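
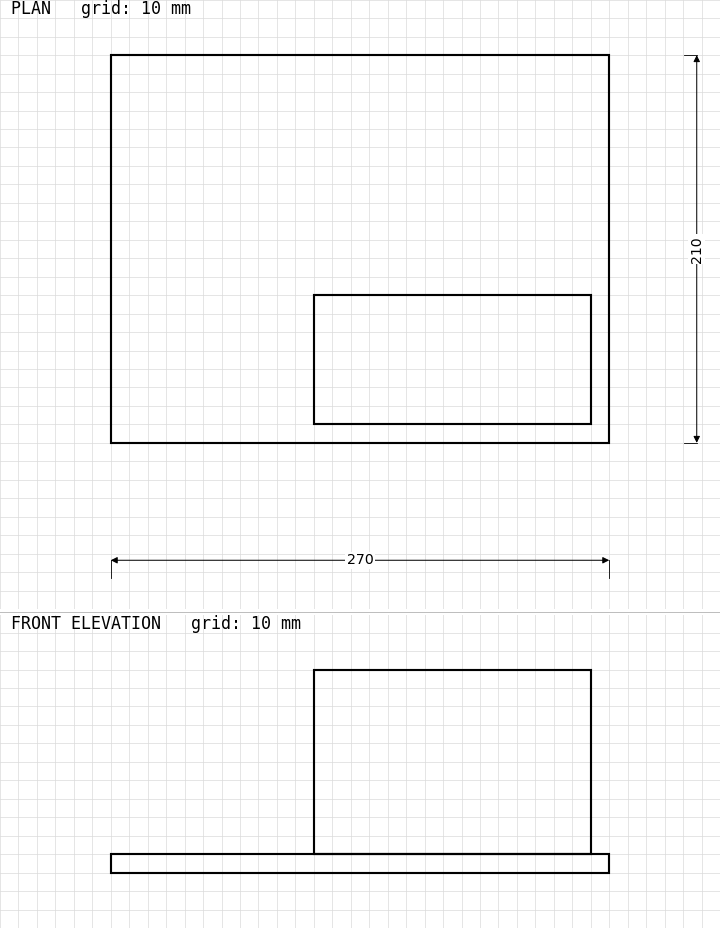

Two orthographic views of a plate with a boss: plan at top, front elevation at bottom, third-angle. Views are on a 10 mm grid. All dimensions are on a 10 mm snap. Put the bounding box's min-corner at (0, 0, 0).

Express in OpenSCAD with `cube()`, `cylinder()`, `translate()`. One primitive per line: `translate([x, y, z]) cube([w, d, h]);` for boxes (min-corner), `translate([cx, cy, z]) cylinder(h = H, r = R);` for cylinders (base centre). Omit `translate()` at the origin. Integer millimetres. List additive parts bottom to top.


cube([270, 210, 10]);
translate([110, 10, 10]) cube([150, 70, 100]);


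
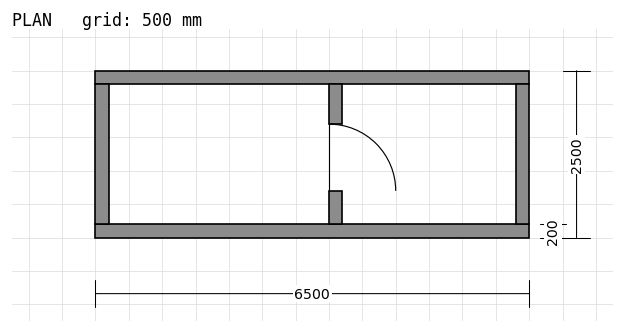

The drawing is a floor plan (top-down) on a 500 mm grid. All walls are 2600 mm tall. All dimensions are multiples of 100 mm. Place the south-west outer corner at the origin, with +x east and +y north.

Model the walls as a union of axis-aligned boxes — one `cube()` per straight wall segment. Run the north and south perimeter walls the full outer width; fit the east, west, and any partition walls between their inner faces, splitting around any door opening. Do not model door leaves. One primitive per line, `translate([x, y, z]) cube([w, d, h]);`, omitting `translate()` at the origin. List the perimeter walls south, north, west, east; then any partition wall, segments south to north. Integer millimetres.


cube([6500, 200, 2600]);
translate([0, 2300, 0]) cube([6500, 200, 2600]);
translate([0, 200, 0]) cube([200, 2100, 2600]);
translate([6300, 200, 0]) cube([200, 2100, 2600]);
translate([3500, 200, 0]) cube([200, 500, 2600]);
translate([3500, 1700, 0]) cube([200, 600, 2600]);


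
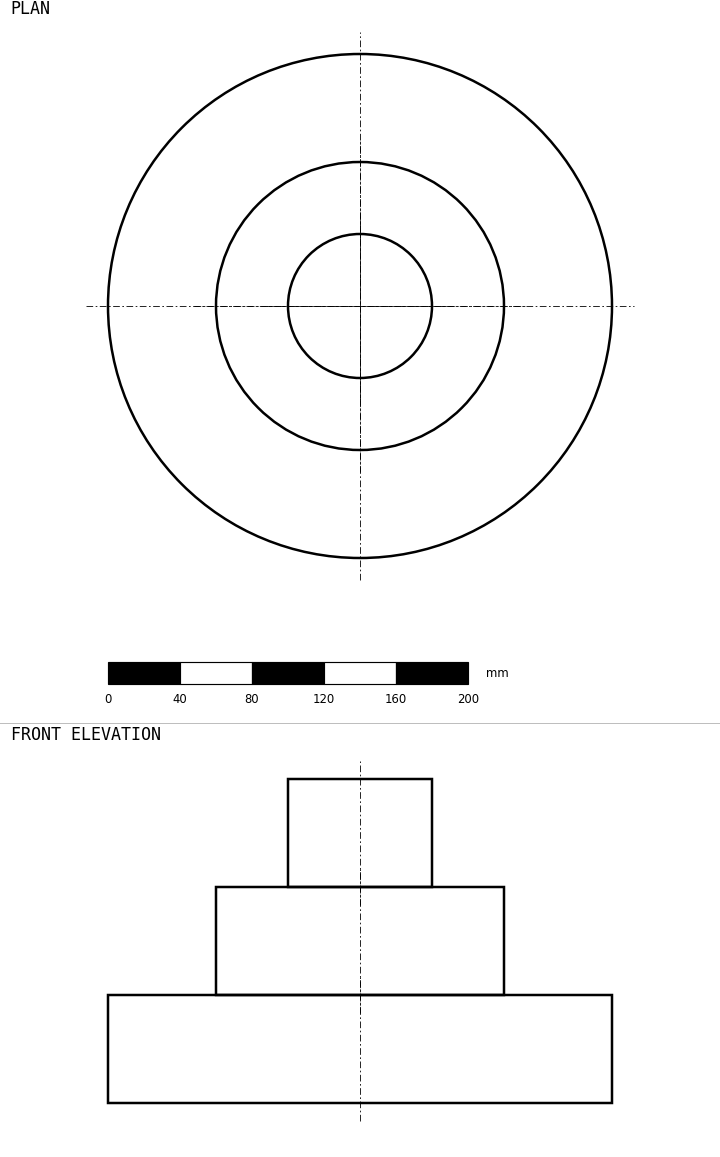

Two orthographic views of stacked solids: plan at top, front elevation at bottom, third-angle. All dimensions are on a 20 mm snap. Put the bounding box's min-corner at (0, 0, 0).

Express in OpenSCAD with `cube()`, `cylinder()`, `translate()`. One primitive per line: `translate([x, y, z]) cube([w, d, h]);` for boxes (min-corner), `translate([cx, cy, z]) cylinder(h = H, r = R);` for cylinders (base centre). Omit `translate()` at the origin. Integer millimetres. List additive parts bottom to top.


translate([140, 140, 0]) cylinder(h = 60, r = 140);
translate([140, 140, 60]) cylinder(h = 60, r = 80);
translate([140, 140, 120]) cylinder(h = 60, r = 40);


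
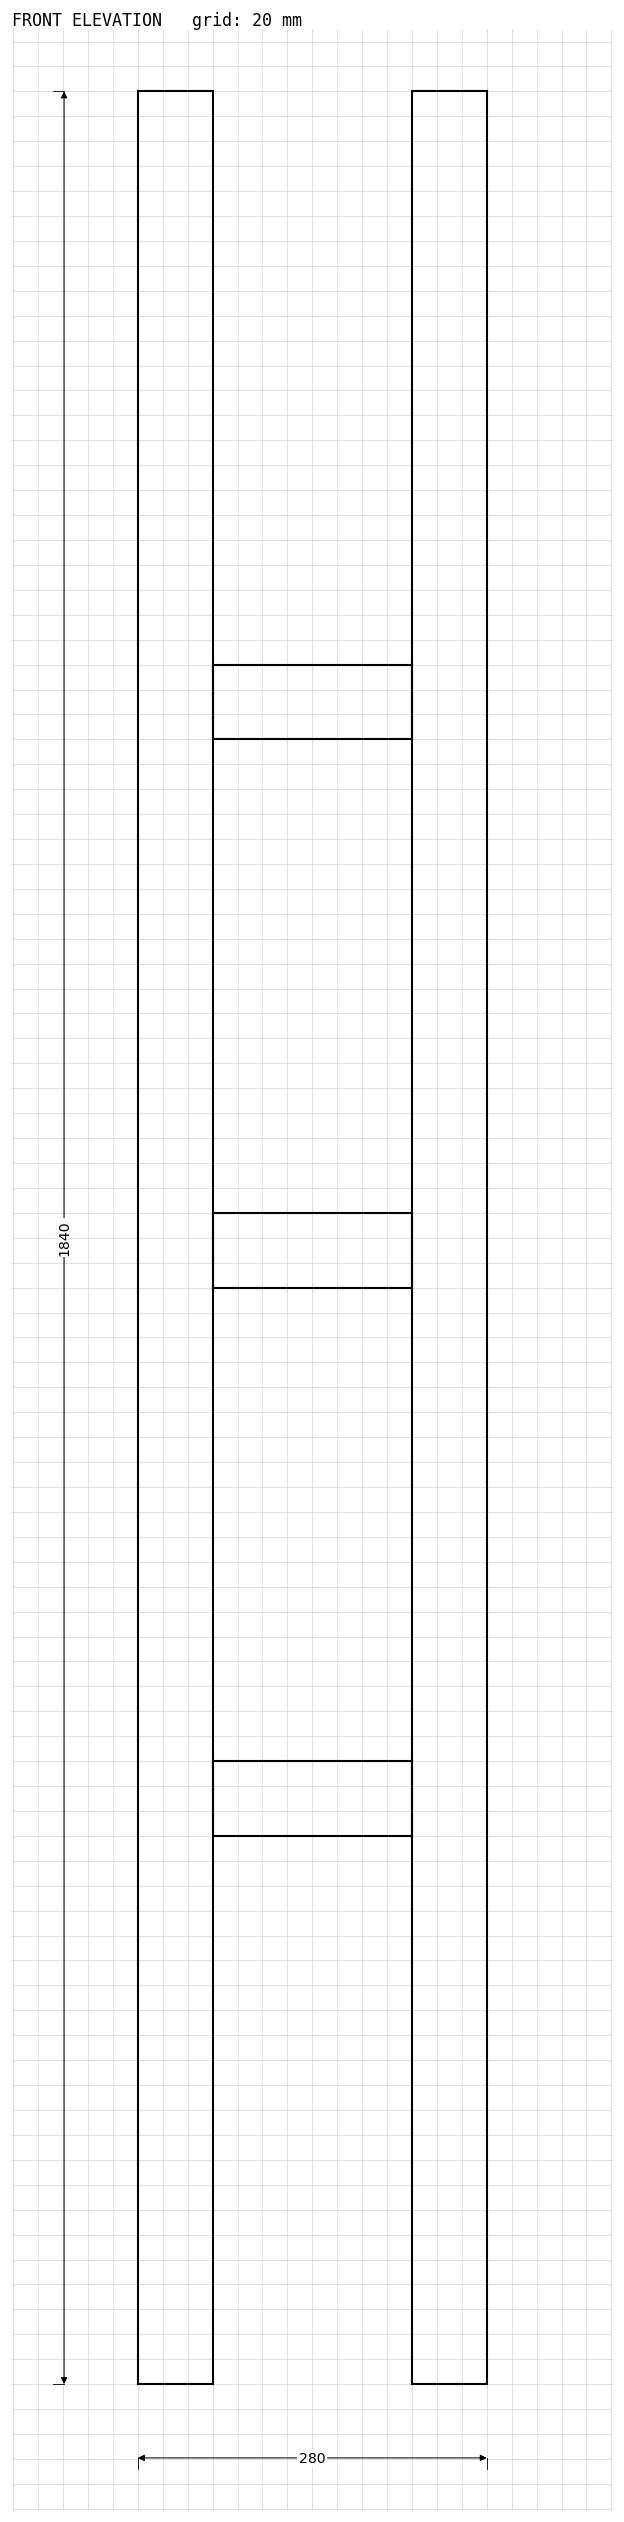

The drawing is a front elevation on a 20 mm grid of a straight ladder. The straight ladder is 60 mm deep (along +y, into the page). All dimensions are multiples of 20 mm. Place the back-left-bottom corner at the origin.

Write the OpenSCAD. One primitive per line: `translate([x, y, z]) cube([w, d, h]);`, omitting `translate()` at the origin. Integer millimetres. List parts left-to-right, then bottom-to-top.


cube([60, 60, 1840]);
translate([60, 0, 440]) cube([160, 60, 60]);
translate([60, 0, 880]) cube([160, 60, 60]);
translate([60, 0, 1320]) cube([160, 60, 60]);
translate([220, 0, 0]) cube([60, 60, 1840]);


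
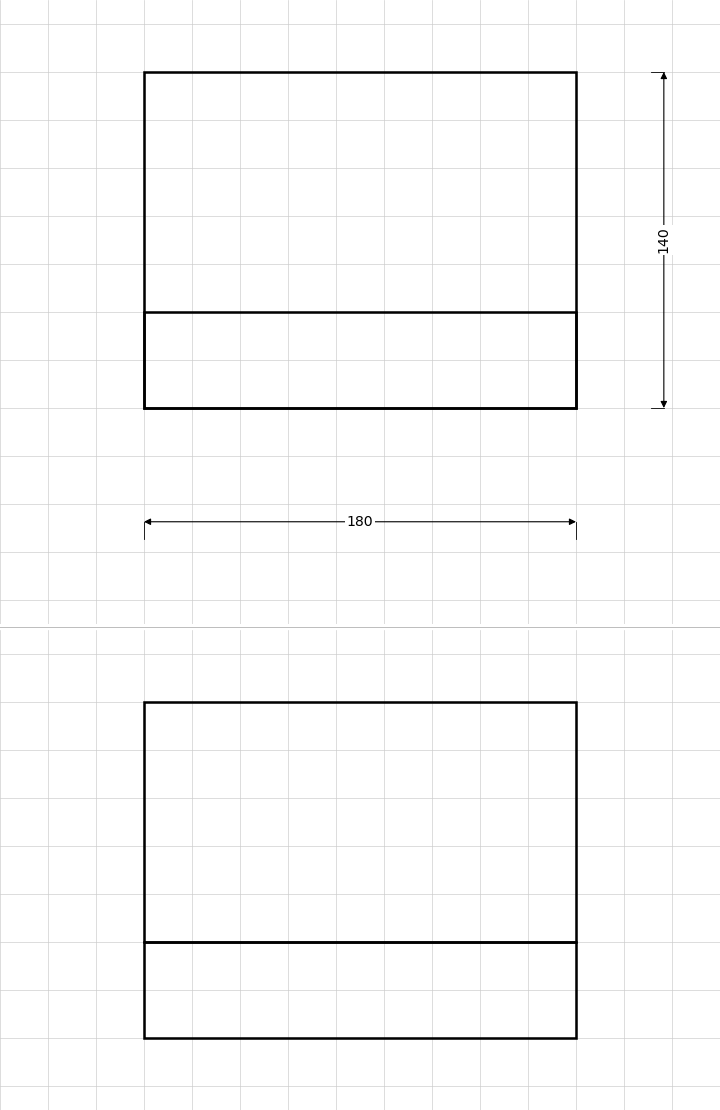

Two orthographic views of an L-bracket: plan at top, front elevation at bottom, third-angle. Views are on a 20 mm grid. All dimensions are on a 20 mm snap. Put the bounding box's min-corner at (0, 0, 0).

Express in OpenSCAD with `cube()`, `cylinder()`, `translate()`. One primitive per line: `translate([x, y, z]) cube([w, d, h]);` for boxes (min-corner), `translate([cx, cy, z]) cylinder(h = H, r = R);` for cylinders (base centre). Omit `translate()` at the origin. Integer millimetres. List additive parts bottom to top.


cube([180, 140, 40]);
translate([0, 0, 40]) cube([180, 40, 100]);


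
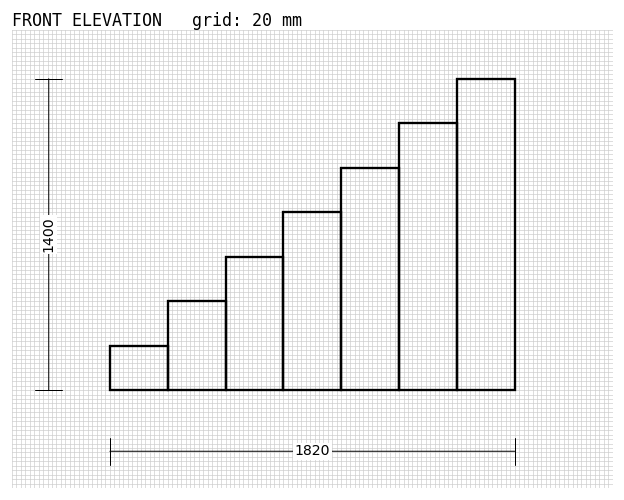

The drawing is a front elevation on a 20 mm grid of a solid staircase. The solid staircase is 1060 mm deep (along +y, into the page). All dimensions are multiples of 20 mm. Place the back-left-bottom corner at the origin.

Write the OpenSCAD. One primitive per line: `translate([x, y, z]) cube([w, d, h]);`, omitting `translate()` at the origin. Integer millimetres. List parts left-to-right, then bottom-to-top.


cube([260, 1060, 200]);
translate([260, 0, 0]) cube([260, 1060, 400]);
translate([520, 0, 0]) cube([260, 1060, 600]);
translate([780, 0, 0]) cube([260, 1060, 800]);
translate([1040, 0, 0]) cube([260, 1060, 1000]);
translate([1300, 0, 0]) cube([260, 1060, 1200]);
translate([1560, 0, 0]) cube([260, 1060, 1400]);


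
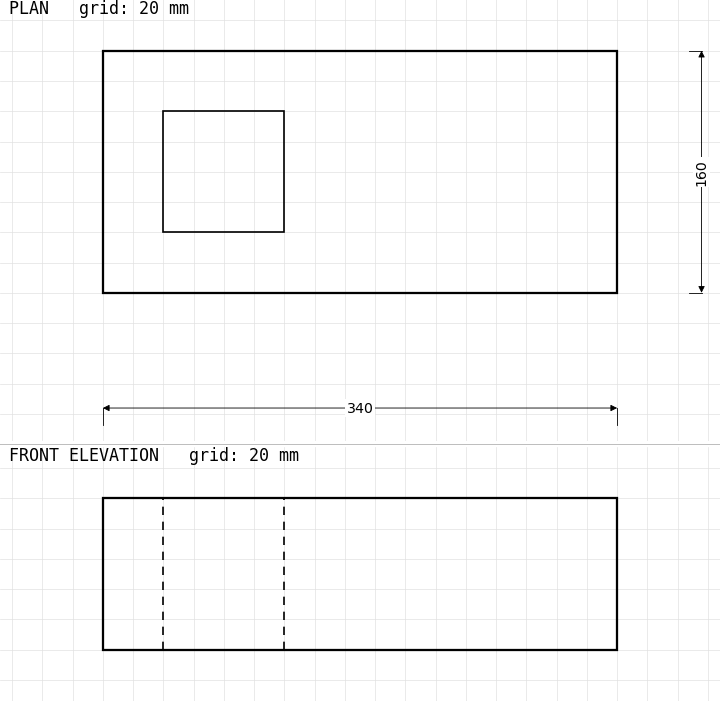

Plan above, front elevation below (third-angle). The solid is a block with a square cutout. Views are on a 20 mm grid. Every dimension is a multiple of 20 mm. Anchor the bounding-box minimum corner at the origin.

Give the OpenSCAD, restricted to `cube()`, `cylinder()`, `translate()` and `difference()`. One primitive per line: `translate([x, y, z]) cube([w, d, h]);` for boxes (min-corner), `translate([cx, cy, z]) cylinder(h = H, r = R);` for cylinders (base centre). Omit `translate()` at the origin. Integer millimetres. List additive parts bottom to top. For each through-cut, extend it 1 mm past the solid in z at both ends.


difference() {
  cube([340, 160, 100]);
  translate([40, 40, -1]) cube([80, 80, 102]);
}


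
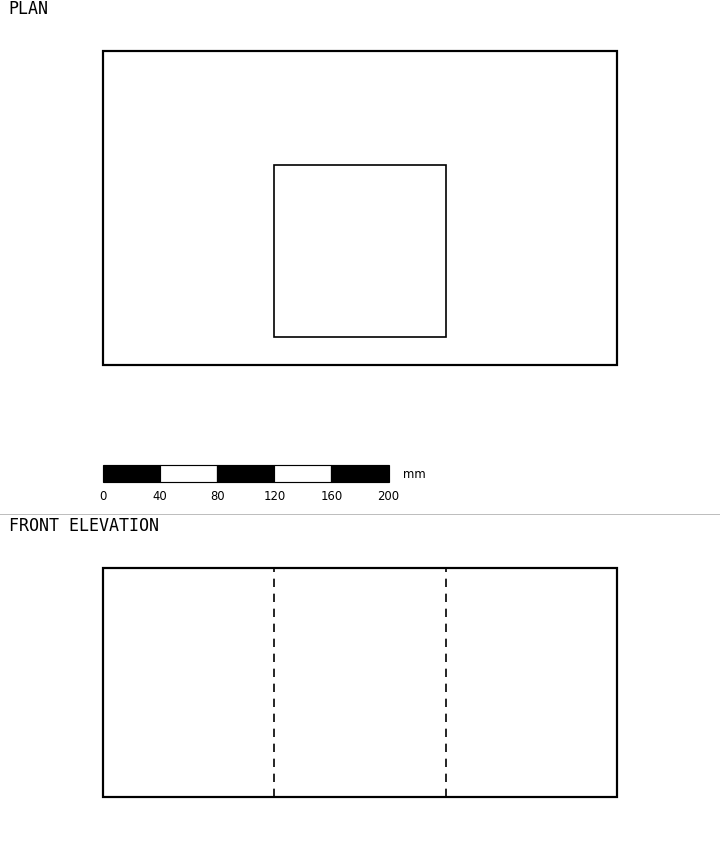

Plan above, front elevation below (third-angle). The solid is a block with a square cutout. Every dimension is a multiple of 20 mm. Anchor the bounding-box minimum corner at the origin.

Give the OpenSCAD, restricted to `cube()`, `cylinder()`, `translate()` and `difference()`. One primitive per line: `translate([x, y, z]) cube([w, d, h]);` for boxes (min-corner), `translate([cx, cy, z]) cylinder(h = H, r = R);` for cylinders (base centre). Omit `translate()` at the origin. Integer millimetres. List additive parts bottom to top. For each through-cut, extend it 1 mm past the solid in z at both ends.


difference() {
  cube([360, 220, 160]);
  translate([120, 20, -1]) cube([120, 120, 162]);
}


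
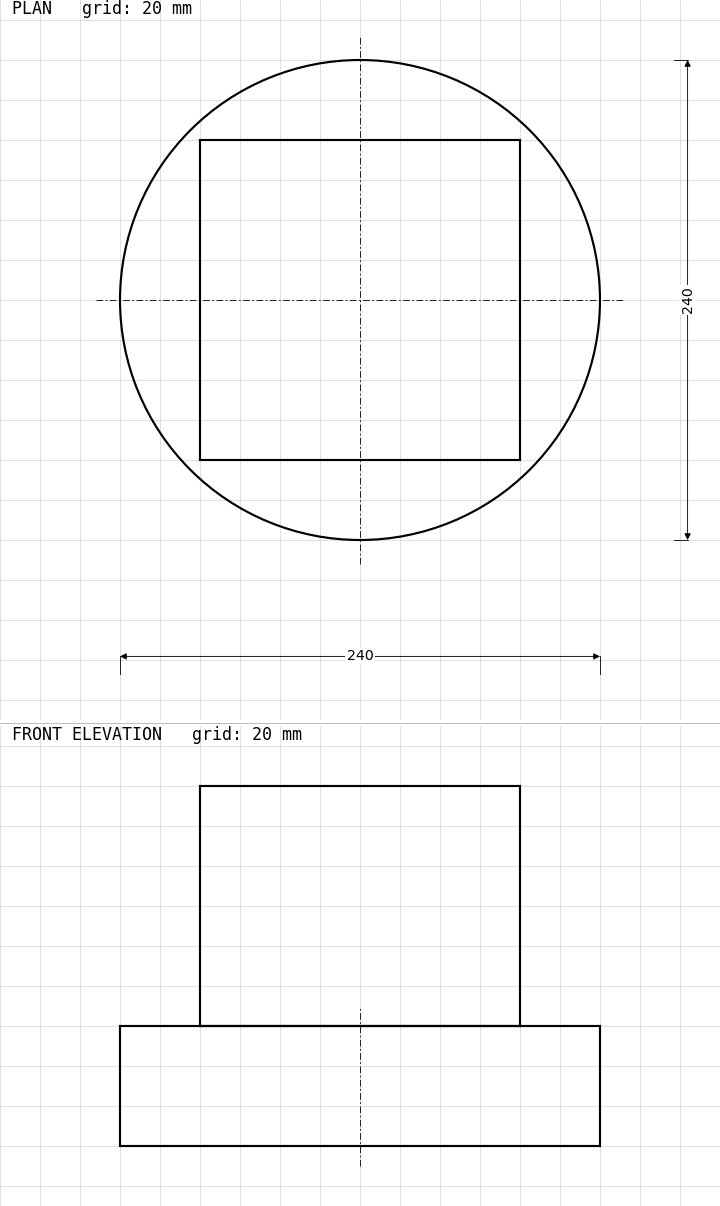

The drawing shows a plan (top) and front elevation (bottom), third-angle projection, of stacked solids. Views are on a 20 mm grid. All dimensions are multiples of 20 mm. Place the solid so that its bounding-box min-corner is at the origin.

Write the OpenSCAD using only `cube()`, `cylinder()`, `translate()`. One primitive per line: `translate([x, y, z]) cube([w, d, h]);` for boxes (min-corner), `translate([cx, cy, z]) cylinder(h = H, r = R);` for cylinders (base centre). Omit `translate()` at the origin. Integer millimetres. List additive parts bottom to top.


translate([120, 120, 0]) cylinder(h = 60, r = 120);
translate([40, 40, 60]) cube([160, 160, 120]);


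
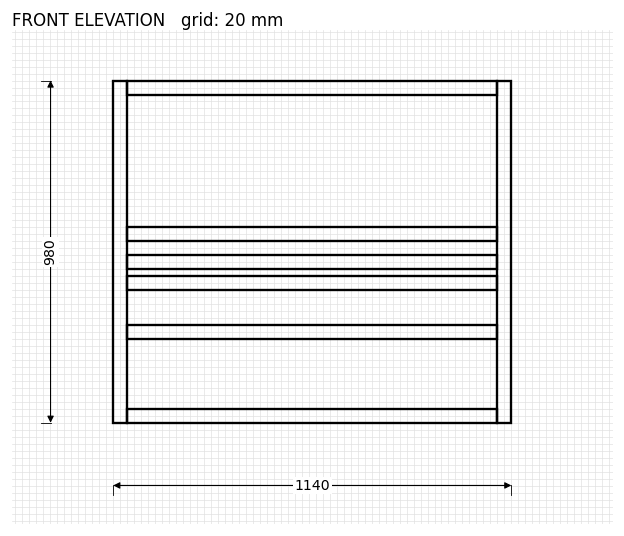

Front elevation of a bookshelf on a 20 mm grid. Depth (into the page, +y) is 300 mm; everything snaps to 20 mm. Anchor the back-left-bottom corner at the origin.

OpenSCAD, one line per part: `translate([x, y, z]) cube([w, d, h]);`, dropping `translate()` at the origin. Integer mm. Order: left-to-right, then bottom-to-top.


cube([40, 300, 980]);
translate([40, 0, 0]) cube([1060, 300, 40]);
translate([40, 0, 240]) cube([1060, 300, 40]);
translate([40, 0, 380]) cube([1060, 300, 40]);
translate([40, 0, 440]) cube([1060, 300, 40]);
translate([40, 0, 520]) cube([1060, 300, 40]);
translate([40, 0, 940]) cube([1060, 300, 40]);
translate([1100, 0, 0]) cube([40, 300, 980]);


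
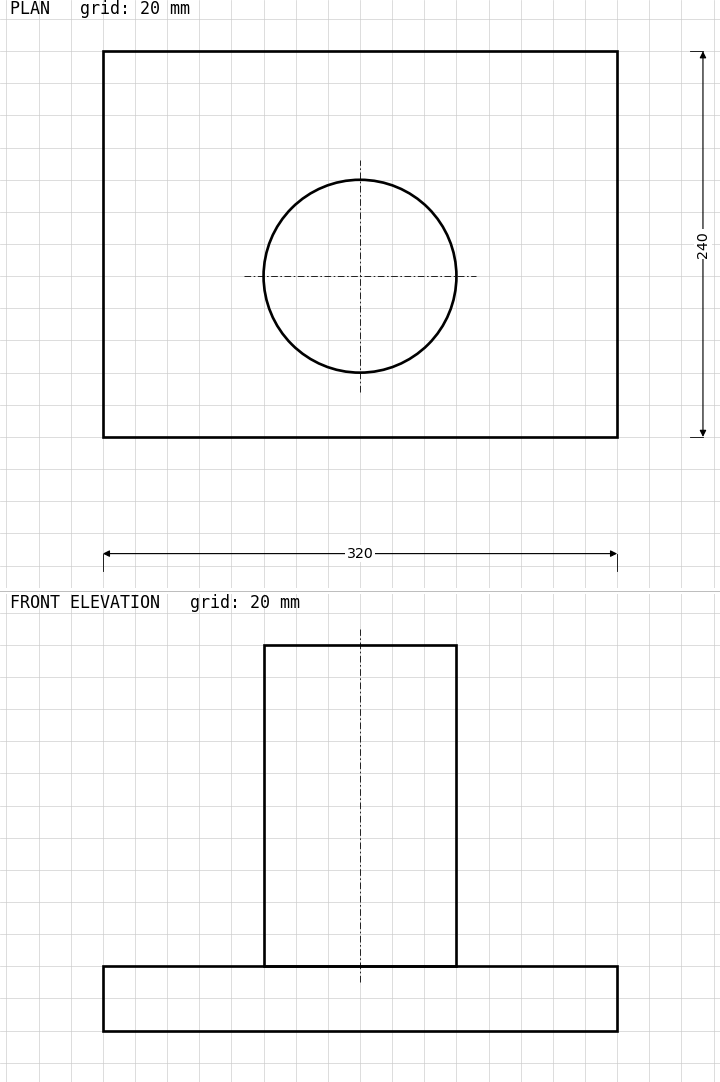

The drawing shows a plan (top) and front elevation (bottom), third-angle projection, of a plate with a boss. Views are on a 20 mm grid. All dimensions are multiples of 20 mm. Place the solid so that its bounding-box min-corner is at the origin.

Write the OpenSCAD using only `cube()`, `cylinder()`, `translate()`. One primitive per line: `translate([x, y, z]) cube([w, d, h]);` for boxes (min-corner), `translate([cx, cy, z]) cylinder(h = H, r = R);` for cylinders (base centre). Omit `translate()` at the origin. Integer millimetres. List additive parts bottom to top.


cube([320, 240, 40]);
translate([160, 100, 40]) cylinder(h = 200, r = 60);


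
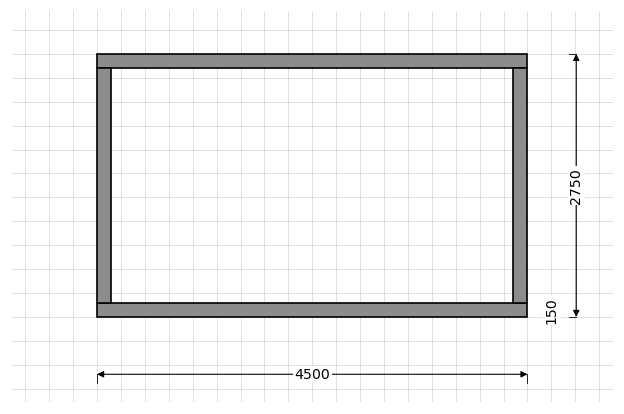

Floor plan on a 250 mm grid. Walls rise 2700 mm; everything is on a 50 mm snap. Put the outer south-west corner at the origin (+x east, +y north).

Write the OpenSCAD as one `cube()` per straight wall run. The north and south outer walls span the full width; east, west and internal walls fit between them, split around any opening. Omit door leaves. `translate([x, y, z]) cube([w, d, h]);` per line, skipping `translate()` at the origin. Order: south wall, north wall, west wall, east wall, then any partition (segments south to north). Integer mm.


cube([4500, 150, 2700]);
translate([0, 2600, 0]) cube([4500, 150, 2700]);
translate([0, 150, 0]) cube([150, 2450, 2700]);
translate([4350, 150, 0]) cube([150, 2450, 2700]);


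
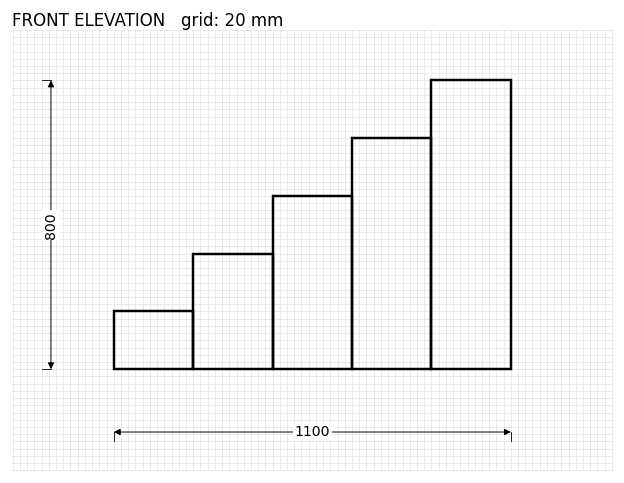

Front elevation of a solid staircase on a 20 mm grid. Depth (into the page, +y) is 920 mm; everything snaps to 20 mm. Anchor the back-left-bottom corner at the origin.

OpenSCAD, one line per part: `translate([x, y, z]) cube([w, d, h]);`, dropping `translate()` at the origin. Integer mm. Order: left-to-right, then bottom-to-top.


cube([220, 920, 160]);
translate([220, 0, 0]) cube([220, 920, 320]);
translate([440, 0, 0]) cube([220, 920, 480]);
translate([660, 0, 0]) cube([220, 920, 640]);
translate([880, 0, 0]) cube([220, 920, 800]);


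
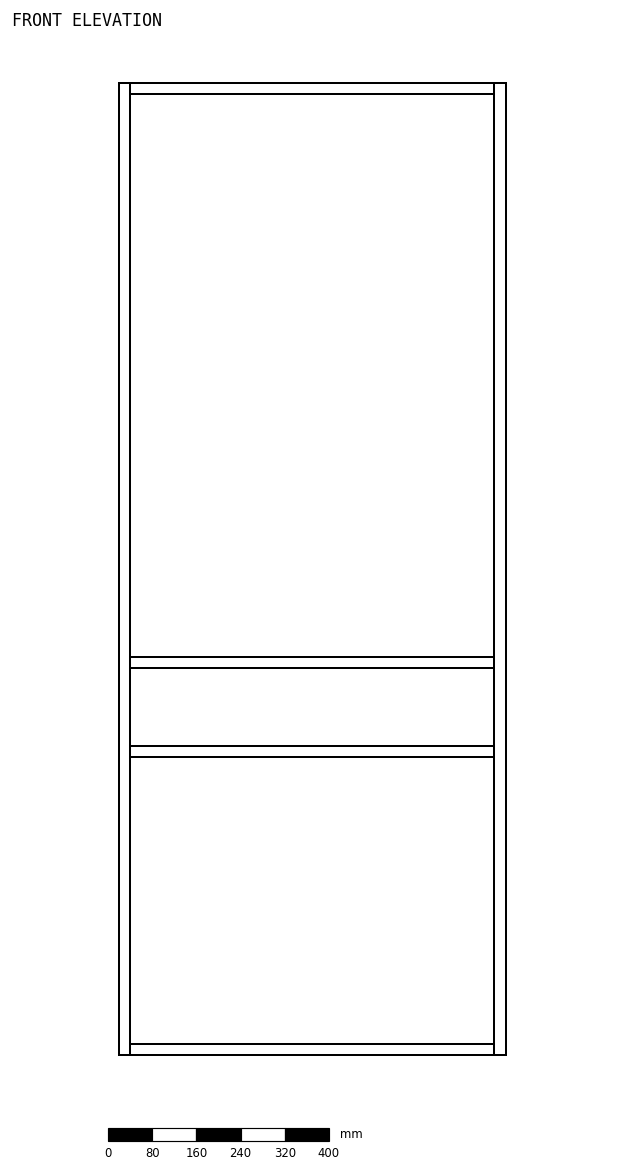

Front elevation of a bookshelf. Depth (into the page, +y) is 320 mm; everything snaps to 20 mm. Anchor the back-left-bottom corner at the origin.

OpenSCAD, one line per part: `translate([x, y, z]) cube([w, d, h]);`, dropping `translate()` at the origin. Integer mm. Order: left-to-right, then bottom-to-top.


cube([20, 320, 1760]);
translate([20, 0, 0]) cube([660, 320, 20]);
translate([20, 0, 540]) cube([660, 320, 20]);
translate([20, 0, 700]) cube([660, 320, 20]);
translate([20, 0, 1740]) cube([660, 320, 20]);
translate([680, 0, 0]) cube([20, 320, 1760]);


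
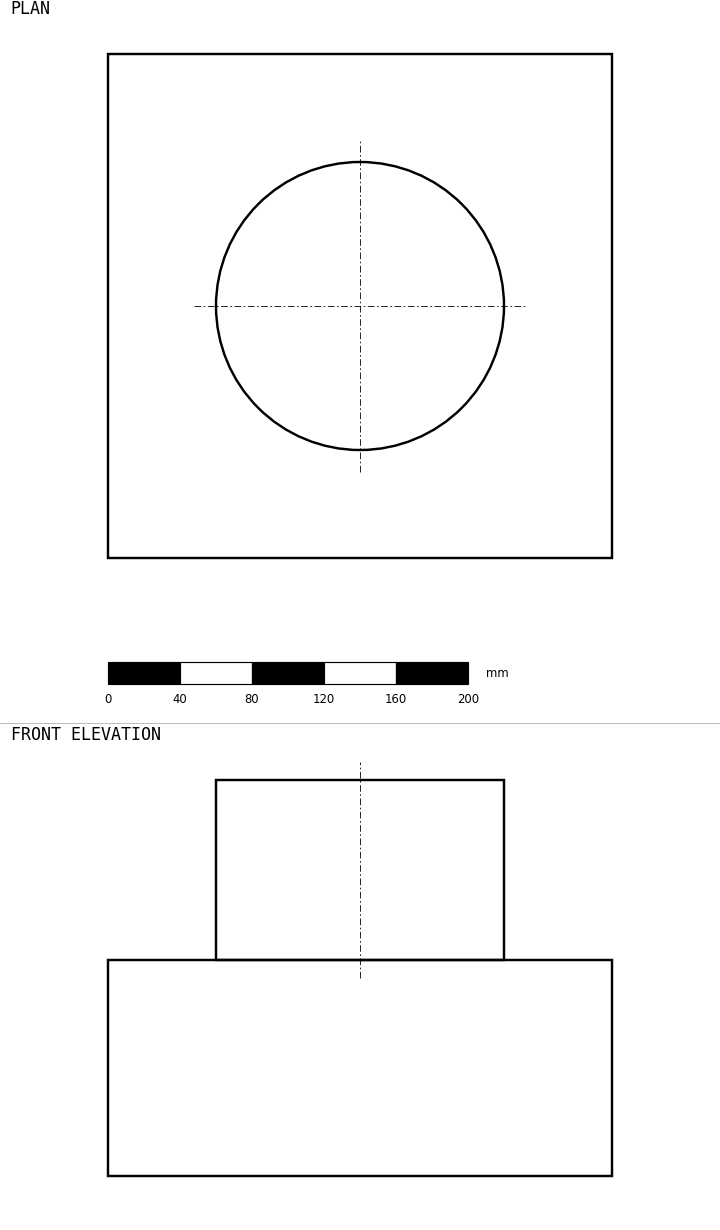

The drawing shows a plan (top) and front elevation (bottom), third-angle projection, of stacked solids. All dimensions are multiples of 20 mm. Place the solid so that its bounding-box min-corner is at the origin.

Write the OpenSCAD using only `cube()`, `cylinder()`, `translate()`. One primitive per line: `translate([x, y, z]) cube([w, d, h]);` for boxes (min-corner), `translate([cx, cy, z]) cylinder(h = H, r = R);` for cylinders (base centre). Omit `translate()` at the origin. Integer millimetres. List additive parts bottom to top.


cube([280, 280, 120]);
translate([140, 140, 120]) cylinder(h = 100, r = 80);


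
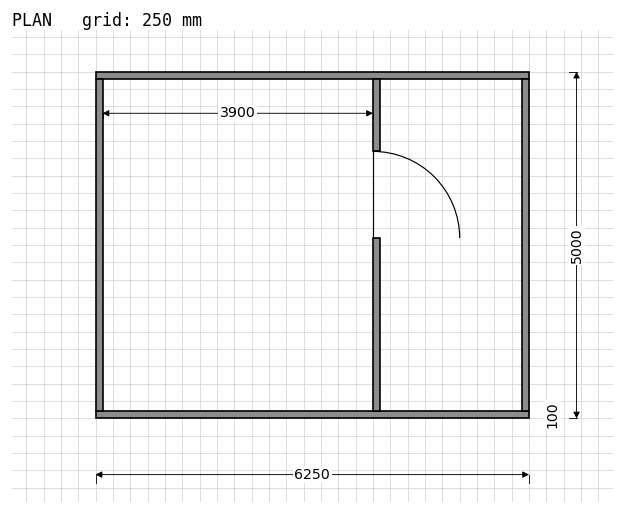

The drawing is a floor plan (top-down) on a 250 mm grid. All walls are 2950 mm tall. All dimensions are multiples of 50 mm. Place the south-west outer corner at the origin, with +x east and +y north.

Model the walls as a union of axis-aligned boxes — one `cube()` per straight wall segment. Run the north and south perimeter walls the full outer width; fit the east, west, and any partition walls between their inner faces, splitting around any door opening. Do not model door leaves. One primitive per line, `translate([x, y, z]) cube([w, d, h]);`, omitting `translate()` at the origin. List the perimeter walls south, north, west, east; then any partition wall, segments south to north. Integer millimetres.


cube([6250, 100, 2950]);
translate([0, 4900, 0]) cube([6250, 100, 2950]);
translate([0, 100, 0]) cube([100, 4800, 2950]);
translate([6150, 100, 0]) cube([100, 4800, 2950]);
translate([4000, 100, 0]) cube([100, 2500, 2950]);
translate([4000, 3850, 0]) cube([100, 1050, 2950]);


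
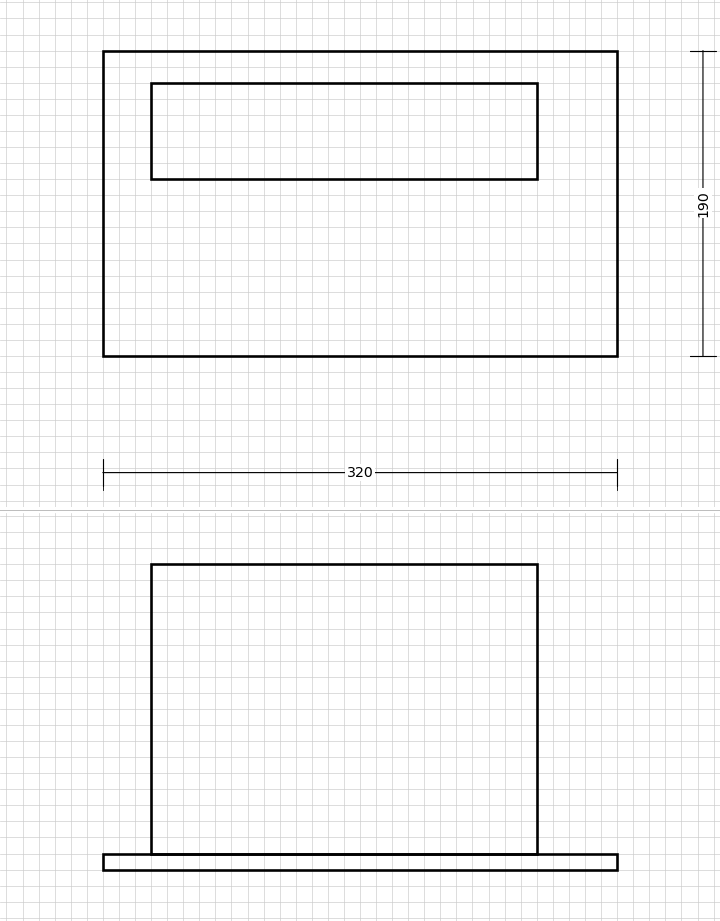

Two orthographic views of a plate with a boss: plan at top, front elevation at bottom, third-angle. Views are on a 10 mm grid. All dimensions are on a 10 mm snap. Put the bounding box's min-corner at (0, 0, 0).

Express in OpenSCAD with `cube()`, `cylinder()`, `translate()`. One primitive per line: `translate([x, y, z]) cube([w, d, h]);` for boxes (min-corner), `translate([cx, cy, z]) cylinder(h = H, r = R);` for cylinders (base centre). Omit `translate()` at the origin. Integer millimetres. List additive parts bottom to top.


cube([320, 190, 10]);
translate([30, 110, 10]) cube([240, 60, 180]);


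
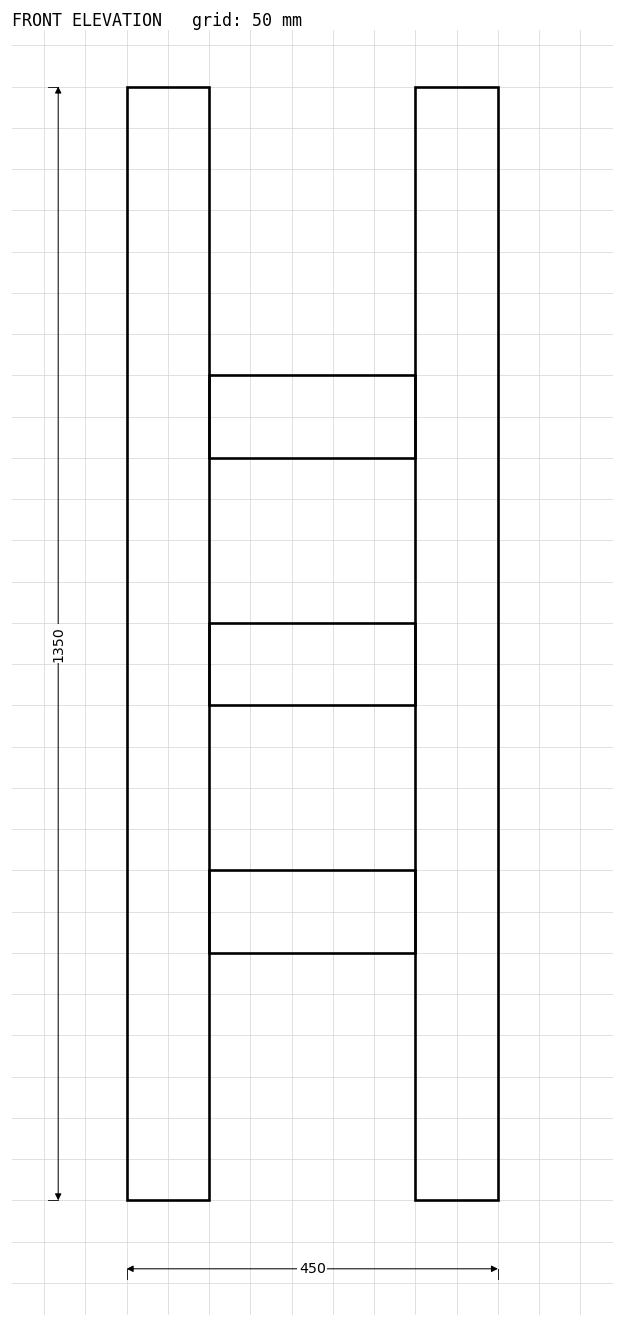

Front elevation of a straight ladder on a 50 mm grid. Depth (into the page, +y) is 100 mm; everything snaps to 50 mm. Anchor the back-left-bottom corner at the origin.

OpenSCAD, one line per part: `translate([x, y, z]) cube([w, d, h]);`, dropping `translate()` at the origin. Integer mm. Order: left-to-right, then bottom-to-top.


cube([100, 100, 1350]);
translate([100, 0, 300]) cube([250, 100, 100]);
translate([100, 0, 600]) cube([250, 100, 100]);
translate([100, 0, 900]) cube([250, 100, 100]);
translate([350, 0, 0]) cube([100, 100, 1350]);


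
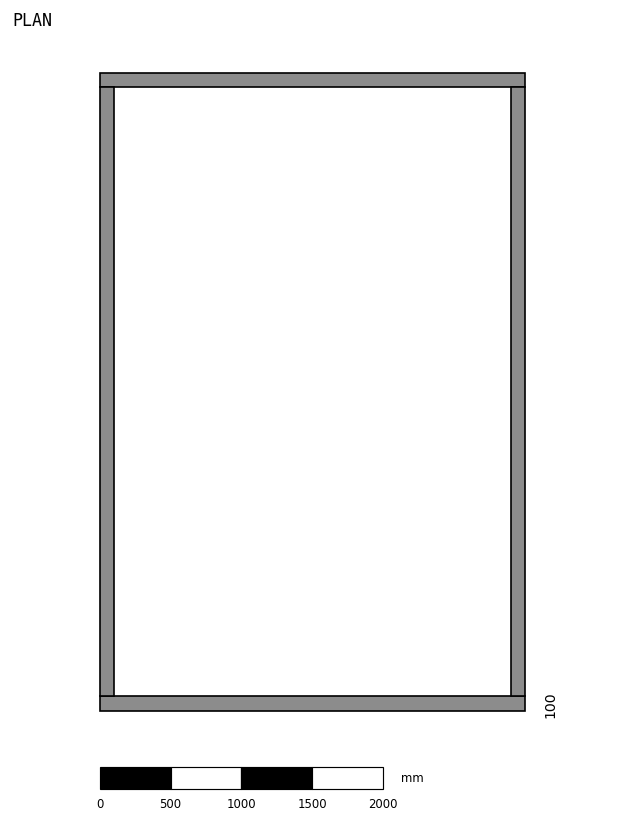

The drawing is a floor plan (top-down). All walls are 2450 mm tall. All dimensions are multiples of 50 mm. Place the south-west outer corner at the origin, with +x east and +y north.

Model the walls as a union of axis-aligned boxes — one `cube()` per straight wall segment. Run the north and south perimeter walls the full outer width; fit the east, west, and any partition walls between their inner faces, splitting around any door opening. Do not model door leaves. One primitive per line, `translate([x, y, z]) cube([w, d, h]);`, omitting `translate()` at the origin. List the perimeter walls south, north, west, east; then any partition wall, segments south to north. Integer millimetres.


cube([3000, 100, 2450]);
translate([0, 4400, 0]) cube([3000, 100, 2450]);
translate([0, 100, 0]) cube([100, 4300, 2450]);
translate([2900, 100, 0]) cube([100, 4300, 2450]);


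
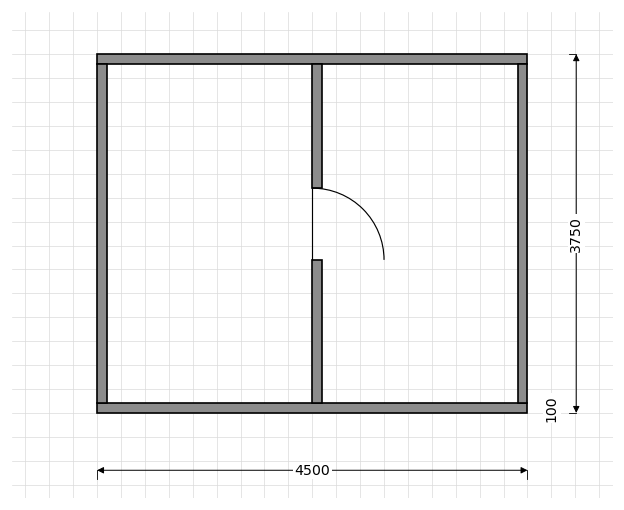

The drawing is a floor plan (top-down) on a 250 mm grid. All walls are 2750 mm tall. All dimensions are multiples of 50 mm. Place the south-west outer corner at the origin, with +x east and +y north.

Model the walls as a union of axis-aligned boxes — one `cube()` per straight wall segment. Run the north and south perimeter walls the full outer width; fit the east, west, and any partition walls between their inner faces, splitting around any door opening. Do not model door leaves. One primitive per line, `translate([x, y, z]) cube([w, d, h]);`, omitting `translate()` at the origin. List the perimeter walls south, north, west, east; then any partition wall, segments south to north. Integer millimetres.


cube([4500, 100, 2750]);
translate([0, 3650, 0]) cube([4500, 100, 2750]);
translate([0, 100, 0]) cube([100, 3550, 2750]);
translate([4400, 100, 0]) cube([100, 3550, 2750]);
translate([2250, 100, 0]) cube([100, 1500, 2750]);
translate([2250, 2350, 0]) cube([100, 1300, 2750]);


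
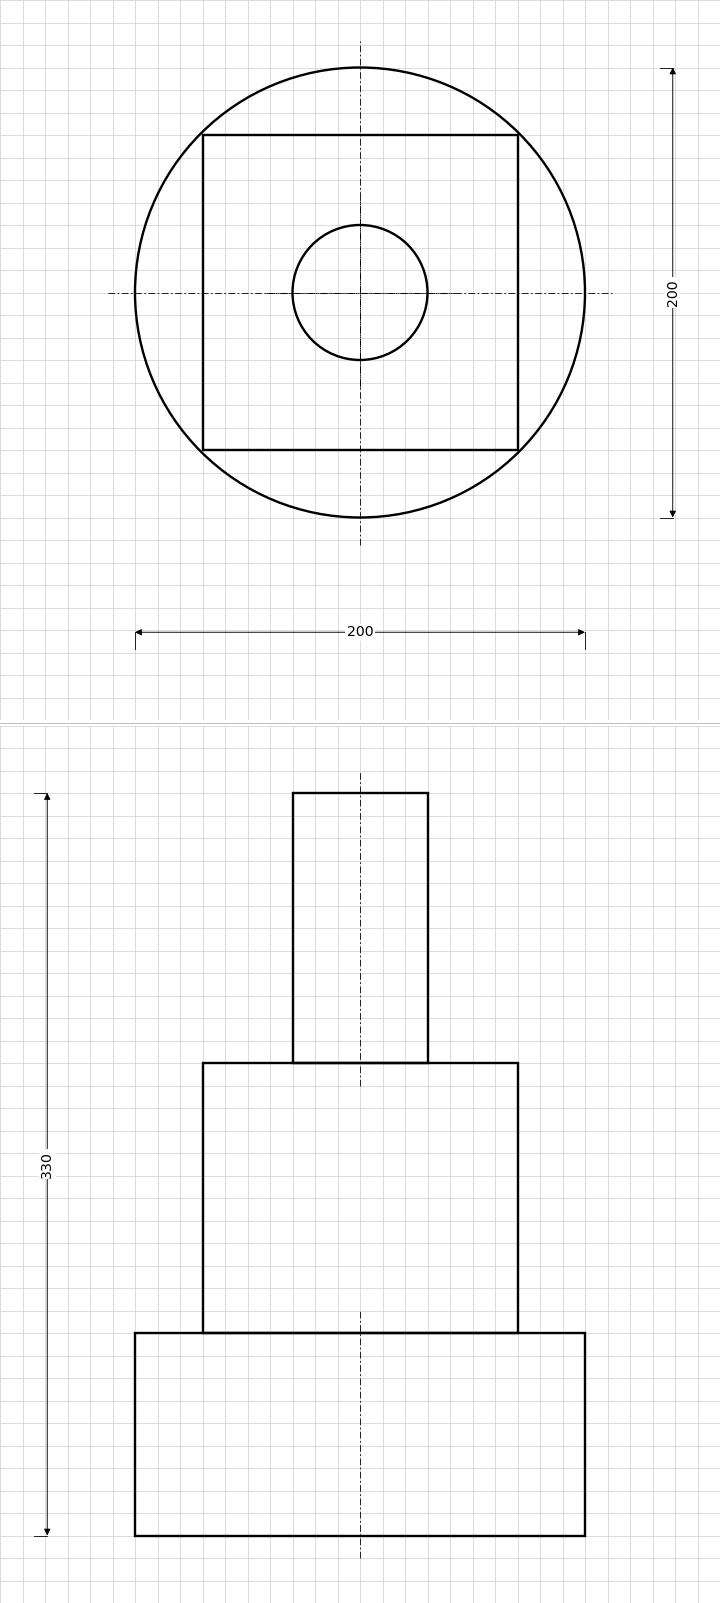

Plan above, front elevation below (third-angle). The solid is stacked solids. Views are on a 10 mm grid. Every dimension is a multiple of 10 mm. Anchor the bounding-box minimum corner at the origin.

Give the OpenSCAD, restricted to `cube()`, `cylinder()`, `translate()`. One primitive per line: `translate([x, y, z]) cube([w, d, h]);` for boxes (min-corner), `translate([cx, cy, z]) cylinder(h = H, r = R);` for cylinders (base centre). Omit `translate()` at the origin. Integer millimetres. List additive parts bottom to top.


translate([100, 100, 0]) cylinder(h = 90, r = 100);
translate([30, 30, 90]) cube([140, 140, 120]);
translate([100, 100, 210]) cylinder(h = 120, r = 30);


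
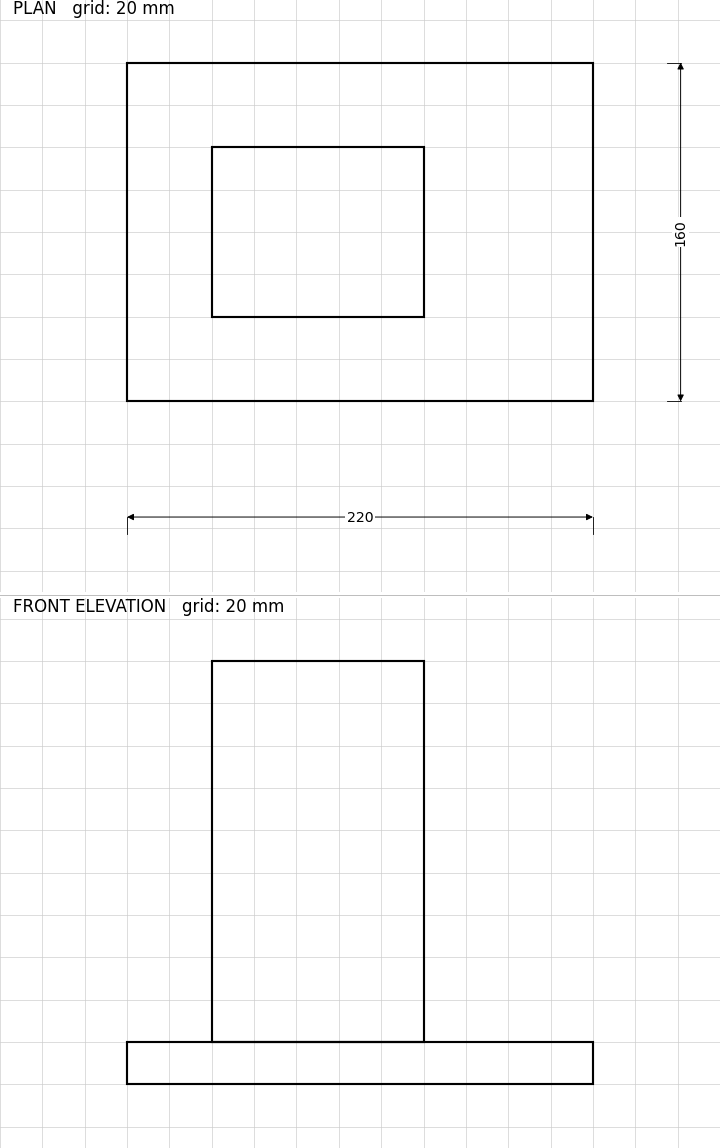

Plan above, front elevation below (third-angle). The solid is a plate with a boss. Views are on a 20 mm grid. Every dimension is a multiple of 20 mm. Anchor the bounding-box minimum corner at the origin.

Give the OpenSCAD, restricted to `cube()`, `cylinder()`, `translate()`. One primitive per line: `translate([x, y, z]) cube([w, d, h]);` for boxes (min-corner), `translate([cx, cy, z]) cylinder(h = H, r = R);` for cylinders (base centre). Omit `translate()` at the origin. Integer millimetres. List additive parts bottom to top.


cube([220, 160, 20]);
translate([40, 40, 20]) cube([100, 80, 180]);


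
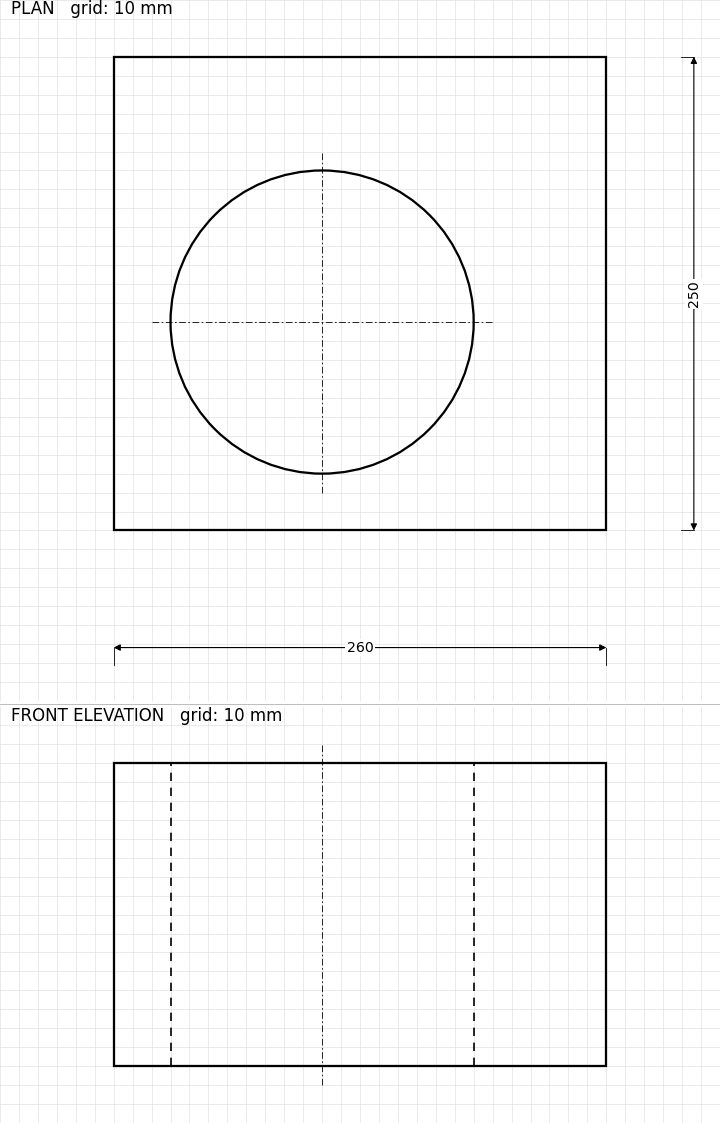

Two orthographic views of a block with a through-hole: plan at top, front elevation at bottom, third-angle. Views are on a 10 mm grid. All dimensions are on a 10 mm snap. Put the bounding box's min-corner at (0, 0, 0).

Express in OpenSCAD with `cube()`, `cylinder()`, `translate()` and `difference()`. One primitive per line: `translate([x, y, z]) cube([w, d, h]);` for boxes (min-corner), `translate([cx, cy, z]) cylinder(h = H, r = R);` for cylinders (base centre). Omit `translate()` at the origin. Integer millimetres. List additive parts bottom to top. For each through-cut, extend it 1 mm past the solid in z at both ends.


difference() {
  cube([260, 250, 160]);
  translate([110, 110, -1]) cylinder(h = 162, r = 80);
}


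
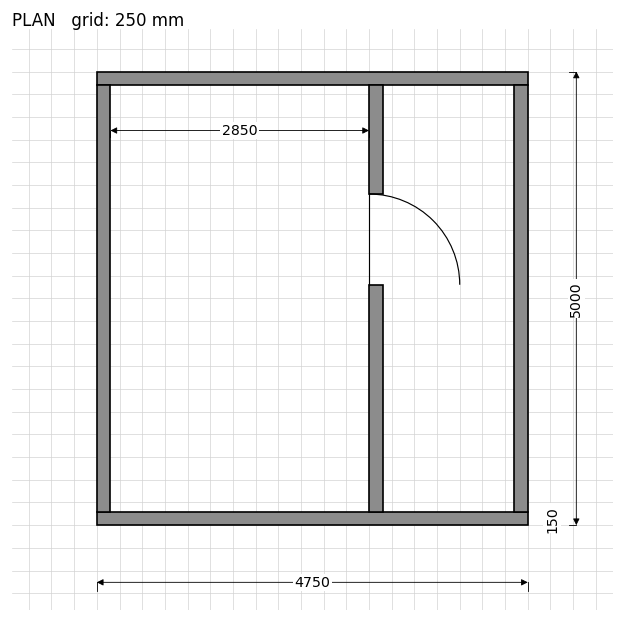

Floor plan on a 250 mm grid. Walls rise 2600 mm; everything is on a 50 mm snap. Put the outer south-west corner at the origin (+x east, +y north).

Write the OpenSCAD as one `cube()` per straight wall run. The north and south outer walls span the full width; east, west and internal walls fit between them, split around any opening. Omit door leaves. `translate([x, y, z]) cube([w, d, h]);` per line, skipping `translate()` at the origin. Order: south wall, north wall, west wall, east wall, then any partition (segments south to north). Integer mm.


cube([4750, 150, 2600]);
translate([0, 4850, 0]) cube([4750, 150, 2600]);
translate([0, 150, 0]) cube([150, 4700, 2600]);
translate([4600, 150, 0]) cube([150, 4700, 2600]);
translate([3000, 150, 0]) cube([150, 2500, 2600]);
translate([3000, 3650, 0]) cube([150, 1200, 2600]);


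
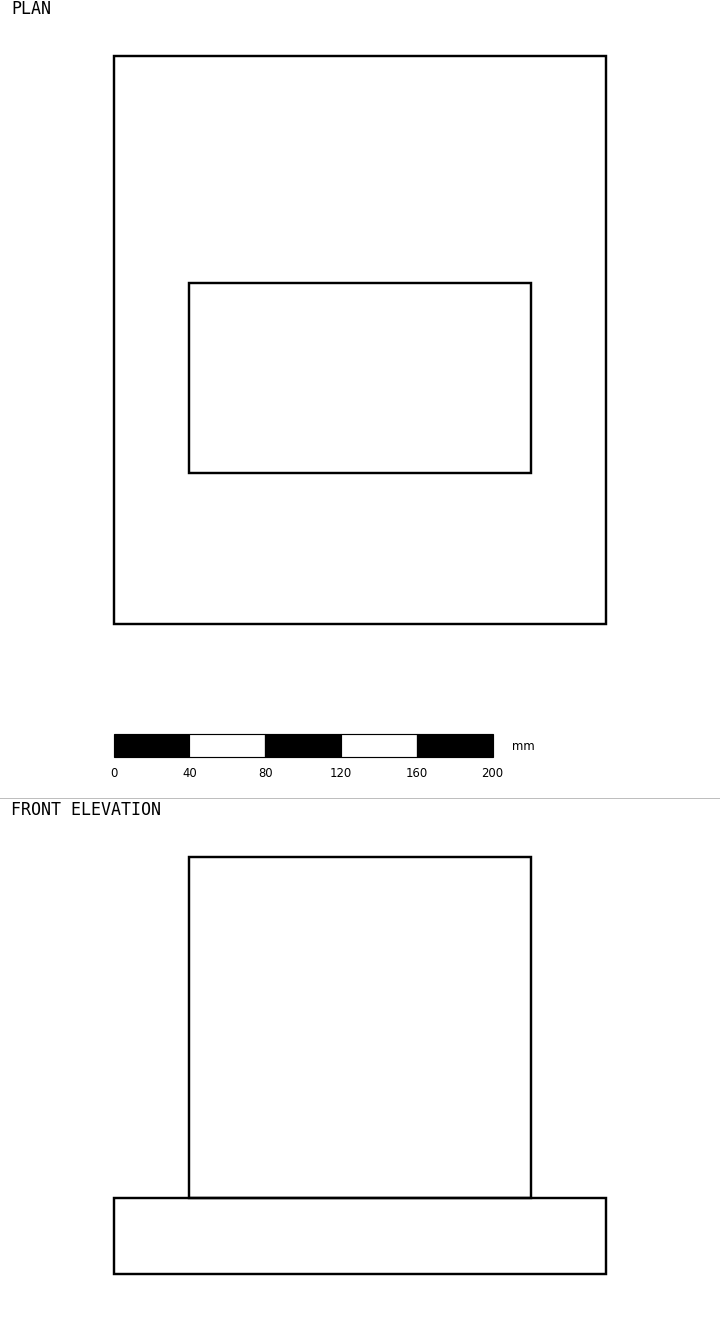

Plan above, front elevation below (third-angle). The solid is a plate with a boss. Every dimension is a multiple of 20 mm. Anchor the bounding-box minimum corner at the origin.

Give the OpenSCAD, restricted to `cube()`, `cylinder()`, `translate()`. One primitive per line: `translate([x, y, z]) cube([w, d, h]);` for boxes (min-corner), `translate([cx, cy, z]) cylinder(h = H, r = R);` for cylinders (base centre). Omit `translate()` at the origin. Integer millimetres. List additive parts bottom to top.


cube([260, 300, 40]);
translate([40, 80, 40]) cube([180, 100, 180]);


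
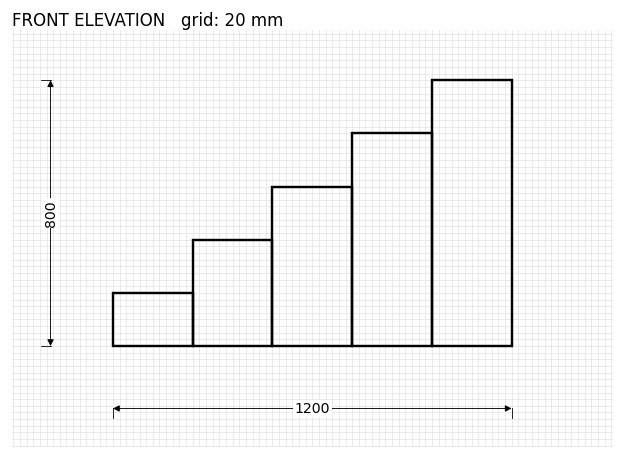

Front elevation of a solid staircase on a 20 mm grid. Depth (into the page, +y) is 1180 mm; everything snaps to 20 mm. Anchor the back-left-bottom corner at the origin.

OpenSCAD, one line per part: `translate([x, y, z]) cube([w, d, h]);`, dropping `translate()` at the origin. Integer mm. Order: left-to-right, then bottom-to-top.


cube([240, 1180, 160]);
translate([240, 0, 0]) cube([240, 1180, 320]);
translate([480, 0, 0]) cube([240, 1180, 480]);
translate([720, 0, 0]) cube([240, 1180, 640]);
translate([960, 0, 0]) cube([240, 1180, 800]);


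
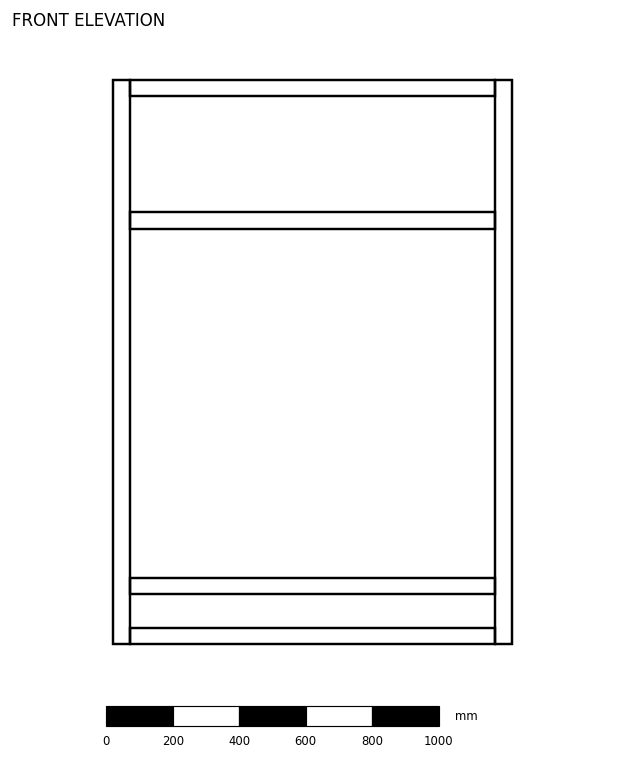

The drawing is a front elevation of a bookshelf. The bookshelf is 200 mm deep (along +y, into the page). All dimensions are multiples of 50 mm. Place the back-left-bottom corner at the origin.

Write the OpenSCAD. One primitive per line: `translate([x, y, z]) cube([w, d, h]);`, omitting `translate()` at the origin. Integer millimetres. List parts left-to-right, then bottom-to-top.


cube([50, 200, 1700]);
translate([50, 0, 0]) cube([1100, 200, 50]);
translate([50, 0, 150]) cube([1100, 200, 50]);
translate([50, 0, 1250]) cube([1100, 200, 50]);
translate([50, 0, 1650]) cube([1100, 200, 50]);
translate([1150, 0, 0]) cube([50, 200, 1700]);


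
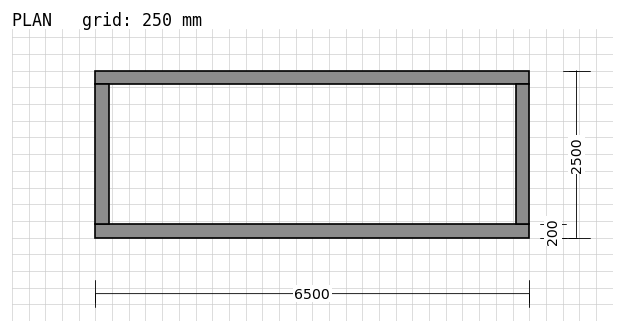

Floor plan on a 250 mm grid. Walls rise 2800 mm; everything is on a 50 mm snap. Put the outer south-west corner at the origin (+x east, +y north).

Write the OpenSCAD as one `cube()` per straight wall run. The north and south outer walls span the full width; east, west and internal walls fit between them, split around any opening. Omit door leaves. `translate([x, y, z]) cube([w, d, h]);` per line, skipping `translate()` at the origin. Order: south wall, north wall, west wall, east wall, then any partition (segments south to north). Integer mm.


cube([6500, 200, 2800]);
translate([0, 2300, 0]) cube([6500, 200, 2800]);
translate([0, 200, 0]) cube([200, 2100, 2800]);
translate([6300, 200, 0]) cube([200, 2100, 2800]);


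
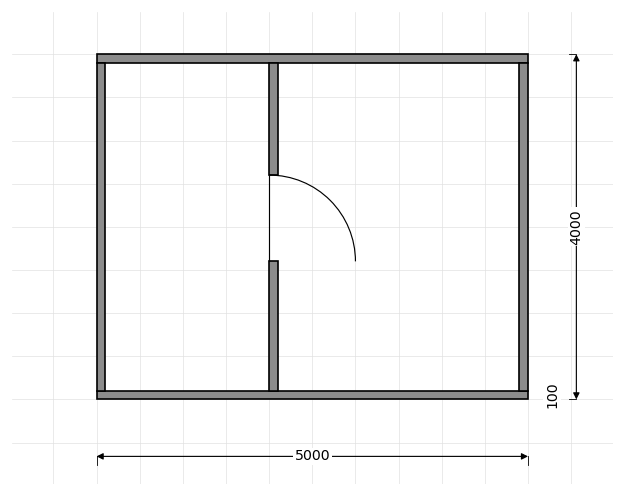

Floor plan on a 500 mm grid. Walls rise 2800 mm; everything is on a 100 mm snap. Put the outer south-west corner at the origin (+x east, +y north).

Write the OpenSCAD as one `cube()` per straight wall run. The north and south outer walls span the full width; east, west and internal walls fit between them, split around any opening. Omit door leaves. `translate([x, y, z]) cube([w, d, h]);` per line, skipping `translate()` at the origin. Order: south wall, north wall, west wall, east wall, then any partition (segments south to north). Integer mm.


cube([5000, 100, 2800]);
translate([0, 3900, 0]) cube([5000, 100, 2800]);
translate([0, 100, 0]) cube([100, 3800, 2800]);
translate([4900, 100, 0]) cube([100, 3800, 2800]);
translate([2000, 100, 0]) cube([100, 1500, 2800]);
translate([2000, 2600, 0]) cube([100, 1300, 2800]);


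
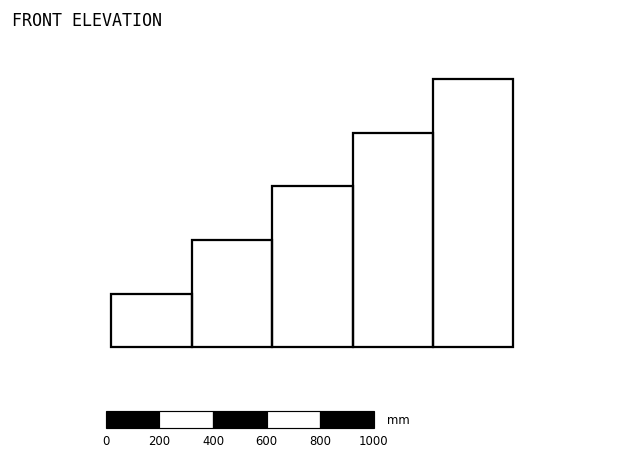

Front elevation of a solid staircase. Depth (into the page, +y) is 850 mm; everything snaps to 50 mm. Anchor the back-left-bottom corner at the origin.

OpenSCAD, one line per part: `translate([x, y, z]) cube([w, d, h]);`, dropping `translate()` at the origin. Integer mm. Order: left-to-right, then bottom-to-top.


cube([300, 850, 200]);
translate([300, 0, 0]) cube([300, 850, 400]);
translate([600, 0, 0]) cube([300, 850, 600]);
translate([900, 0, 0]) cube([300, 850, 800]);
translate([1200, 0, 0]) cube([300, 850, 1000]);


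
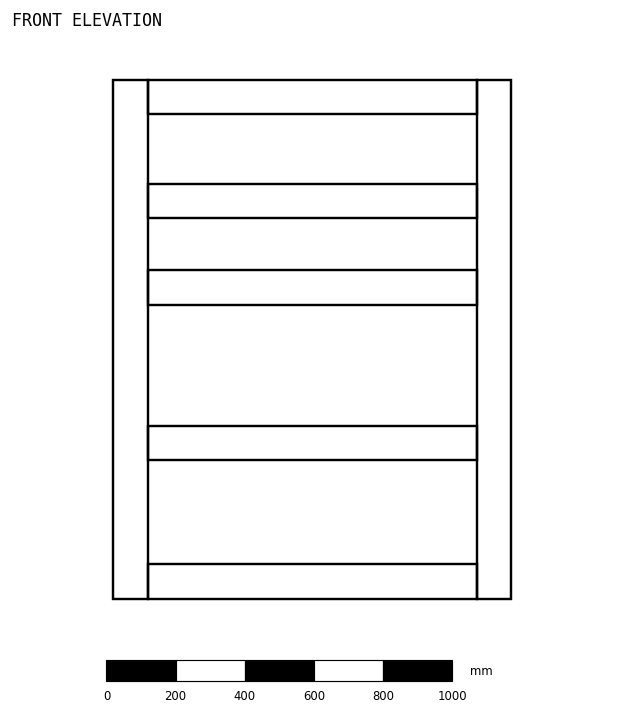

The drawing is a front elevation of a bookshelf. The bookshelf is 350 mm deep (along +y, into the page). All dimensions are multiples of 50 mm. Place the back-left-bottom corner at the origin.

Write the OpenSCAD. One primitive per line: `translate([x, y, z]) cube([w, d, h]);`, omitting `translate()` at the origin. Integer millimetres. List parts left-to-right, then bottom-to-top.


cube([100, 350, 1500]);
translate([100, 0, 0]) cube([950, 350, 100]);
translate([100, 0, 400]) cube([950, 350, 100]);
translate([100, 0, 850]) cube([950, 350, 100]);
translate([100, 0, 1100]) cube([950, 350, 100]);
translate([100, 0, 1400]) cube([950, 350, 100]);
translate([1050, 0, 0]) cube([100, 350, 1500]);


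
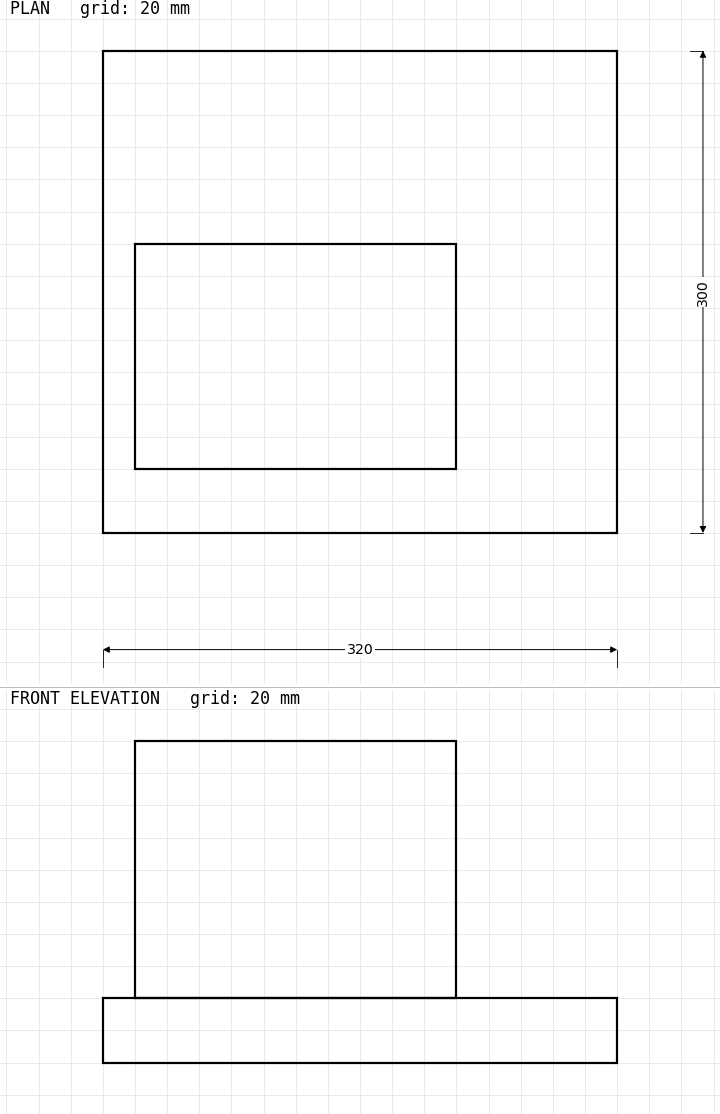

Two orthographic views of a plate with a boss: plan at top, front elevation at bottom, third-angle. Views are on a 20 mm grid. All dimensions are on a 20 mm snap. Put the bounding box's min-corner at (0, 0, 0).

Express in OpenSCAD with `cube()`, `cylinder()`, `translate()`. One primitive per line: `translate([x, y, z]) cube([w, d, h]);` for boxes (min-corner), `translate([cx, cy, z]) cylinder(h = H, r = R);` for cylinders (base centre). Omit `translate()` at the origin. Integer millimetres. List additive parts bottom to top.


cube([320, 300, 40]);
translate([20, 40, 40]) cube([200, 140, 160]);


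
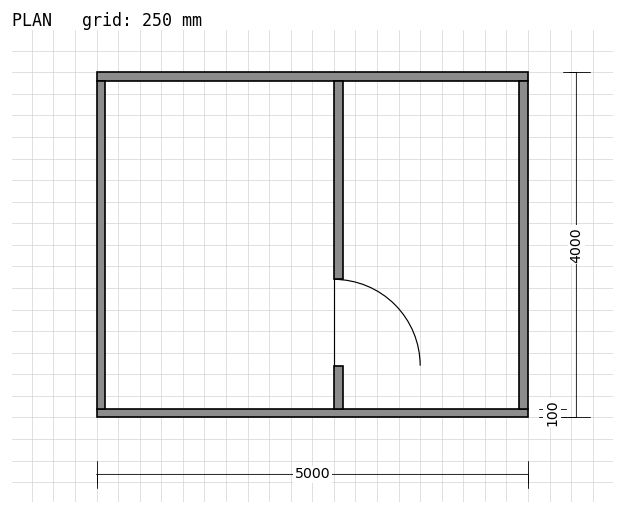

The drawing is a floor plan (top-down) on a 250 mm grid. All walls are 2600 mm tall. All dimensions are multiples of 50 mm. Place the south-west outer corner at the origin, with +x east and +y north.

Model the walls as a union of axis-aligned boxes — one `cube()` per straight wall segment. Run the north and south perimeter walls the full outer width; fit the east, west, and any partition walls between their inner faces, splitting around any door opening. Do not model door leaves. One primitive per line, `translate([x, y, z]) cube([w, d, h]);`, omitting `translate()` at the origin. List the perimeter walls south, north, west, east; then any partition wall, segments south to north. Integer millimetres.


cube([5000, 100, 2600]);
translate([0, 3900, 0]) cube([5000, 100, 2600]);
translate([0, 100, 0]) cube([100, 3800, 2600]);
translate([4900, 100, 0]) cube([100, 3800, 2600]);
translate([2750, 100, 0]) cube([100, 500, 2600]);
translate([2750, 1600, 0]) cube([100, 2300, 2600]);


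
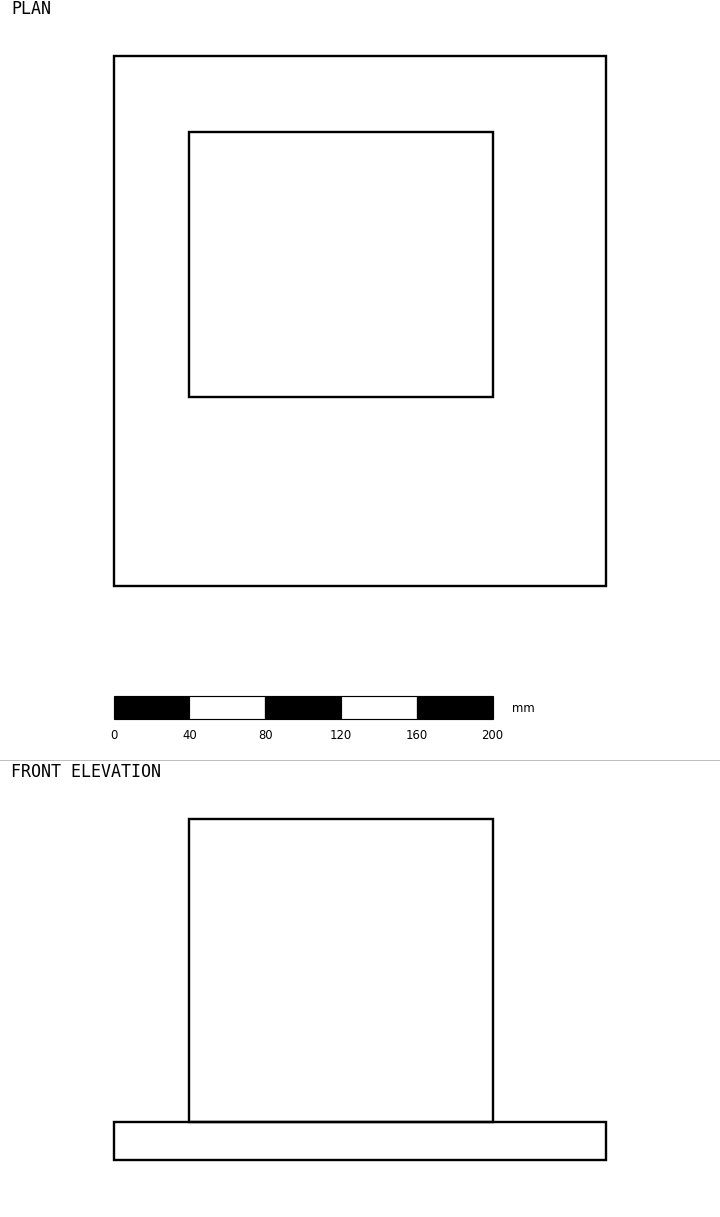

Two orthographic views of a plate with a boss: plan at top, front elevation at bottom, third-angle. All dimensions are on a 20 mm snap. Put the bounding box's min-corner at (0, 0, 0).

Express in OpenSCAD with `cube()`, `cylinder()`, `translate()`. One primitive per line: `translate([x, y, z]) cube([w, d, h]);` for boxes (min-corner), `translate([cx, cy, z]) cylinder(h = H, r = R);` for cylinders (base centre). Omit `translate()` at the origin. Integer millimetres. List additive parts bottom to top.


cube([260, 280, 20]);
translate([40, 100, 20]) cube([160, 140, 160]);


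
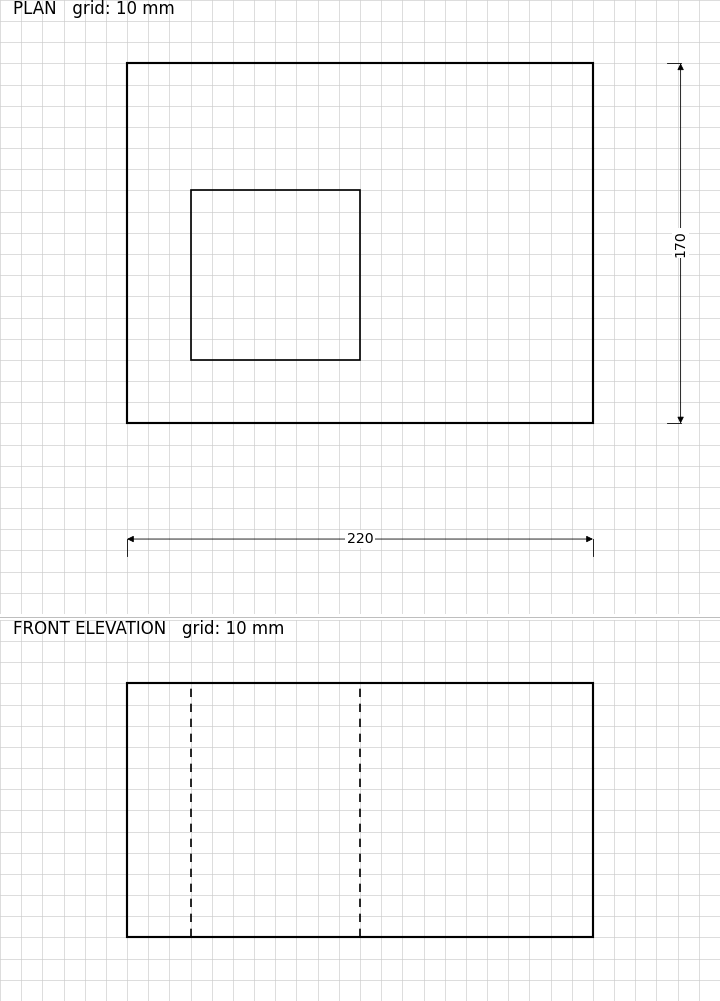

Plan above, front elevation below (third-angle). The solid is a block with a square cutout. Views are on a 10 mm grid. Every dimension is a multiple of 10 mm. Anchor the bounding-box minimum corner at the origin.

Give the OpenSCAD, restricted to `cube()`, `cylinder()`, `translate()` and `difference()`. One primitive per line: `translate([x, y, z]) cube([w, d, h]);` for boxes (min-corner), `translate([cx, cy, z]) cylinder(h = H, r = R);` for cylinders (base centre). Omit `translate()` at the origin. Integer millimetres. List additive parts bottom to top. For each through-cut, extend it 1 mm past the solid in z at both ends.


difference() {
  cube([220, 170, 120]);
  translate([30, 30, -1]) cube([80, 80, 122]);
}


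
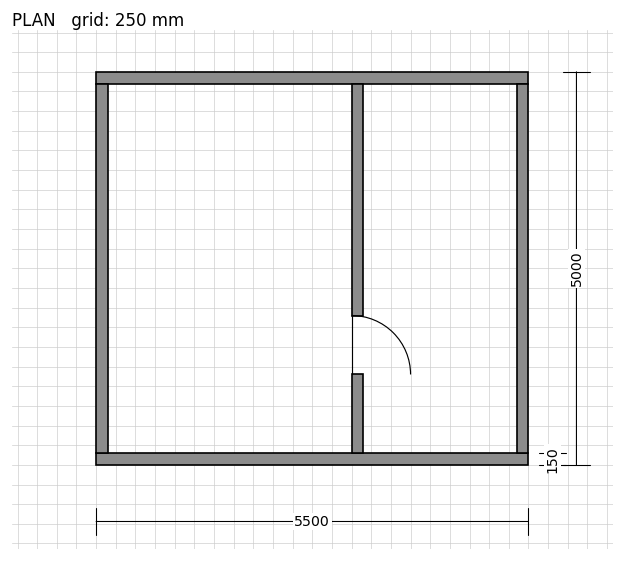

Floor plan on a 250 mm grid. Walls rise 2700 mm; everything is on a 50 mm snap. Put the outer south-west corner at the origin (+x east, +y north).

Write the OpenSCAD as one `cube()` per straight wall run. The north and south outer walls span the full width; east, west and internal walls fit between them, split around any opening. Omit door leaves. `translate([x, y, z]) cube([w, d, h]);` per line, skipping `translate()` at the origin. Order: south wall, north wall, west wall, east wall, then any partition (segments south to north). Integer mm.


cube([5500, 150, 2700]);
translate([0, 4850, 0]) cube([5500, 150, 2700]);
translate([0, 150, 0]) cube([150, 4700, 2700]);
translate([5350, 150, 0]) cube([150, 4700, 2700]);
translate([3250, 150, 0]) cube([150, 1000, 2700]);
translate([3250, 1900, 0]) cube([150, 2950, 2700]);


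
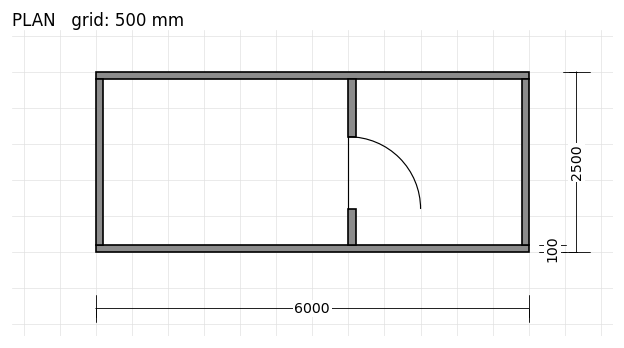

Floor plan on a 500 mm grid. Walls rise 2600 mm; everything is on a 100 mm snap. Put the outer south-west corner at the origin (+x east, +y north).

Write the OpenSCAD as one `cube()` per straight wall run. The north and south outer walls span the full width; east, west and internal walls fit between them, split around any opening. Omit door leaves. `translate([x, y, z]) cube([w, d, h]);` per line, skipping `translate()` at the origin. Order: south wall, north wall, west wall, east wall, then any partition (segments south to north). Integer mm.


cube([6000, 100, 2600]);
translate([0, 2400, 0]) cube([6000, 100, 2600]);
translate([0, 100, 0]) cube([100, 2300, 2600]);
translate([5900, 100, 0]) cube([100, 2300, 2600]);
translate([3500, 100, 0]) cube([100, 500, 2600]);
translate([3500, 1600, 0]) cube([100, 800, 2600]);
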